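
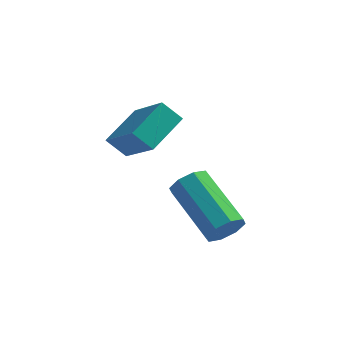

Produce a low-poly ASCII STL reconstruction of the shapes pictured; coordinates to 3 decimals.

solid 
facet normal 0.626 -0.649 -0.433
outer loop
vertex 3.68 1.71 1.251
vertex 3.236 1.563 0.83
vertex 3.698 1.99 0.858
endloop
endfacet
facet normal 0.779 0.494 0.387
outer loop
vertex 3.68 1.71 1.251
vertex 3.698 1.99 0.858
vertex 2.409 3.025 2.131
endloop
endfacet
facet normal 0.779 0.494 0.387
outer loop
vertex 2.409 3.025 2.131
vertex 3.698 1.99 0.858
vertex 2.426 3.305 1.739
endloop
endfacet
facet normal -0.627 0.647 0.435
outer loop
vertex 2.409 3.025 2.131
vertex 2.426 3.305 1.739
vertex 1.964 2.877 1.71
endloop
endfacet
facet normal 0.625 -0.648 -0.434
outer loop
vertex 3.698 1.99 0.858
vertex 3.236 1.563 0.83
vertex 3.444 2.019 0.449
endloop
endfacet
facet normal 0.575 0.760 -0.303
outer loop
vertex 3.698 1.99 0.858
vertex 3.444 2.019 0.449
vertex 2.426 3.305 1.739
endloop
endfacet
facet normal 0.576 0.759 -0.302
outer loop
vertex 2.426 3.305 1.739
vertex 3.444 2.019 0.449
vertex 2.173 3.334 1.33
endloop
endfacet
facet normal -0.627 0.647 0.434
outer loop
vertex 2.426 3.305 1.739
vertex 2.173 3.334 1.33
vertex 1.964 2.877 1.71
endloop
endfacet
facet normal 0.626 -0.648 -0.434
outer loop
vertex 3.444 2.019 0.449
vertex 3.236 1.563 0.83
vertex 3.069 1.781 0.263
endloop
endfacet
facet normal 0.036 0.580 -0.814
outer loop
vertex 3.444 2.019 0.449
vertex 3.069 1.781 0.263
vertex 2.173 3.334 1.33
endloop
endfacet
facet normal 0.036 0.580 -0.814
outer loop
vertex 2.173 3.334 1.33
vertex 3.069 1.781 0.263
vertex 1.797 3.096 1.144
endloop
endfacet
facet normal -0.625 0.648 0.435
outer loop
vertex 2.173 3.334 1.33
vertex 1.797 3.096 1.144
vertex 1.964 2.877 1.71
endloop
endfacet
facet normal 0.626 -0.648 -0.434
outer loop
vertex 3.069 1.781 0.263
vertex 3.236 1.563 0.83
vertex 2.791 1.415 0.409
endloop
endfacet
facet normal -0.525 0.060 -0.849
outer loop
vertex 3.069 1.781 0.263
vertex 2.791 1.415 0.409
vertex 1.797 3.096 1.144
endloop
endfacet
facet normal -0.525 0.061 -0.849
outer loop
vertex 1.797 3.096 1.144
vertex 2.791 1.415 0.409
vertex 1.52 2.73 1.289
endloop
endfacet
facet normal -0.627 0.647 0.435
outer loop
vertex 1.797 3.096 1.144
vertex 1.52 2.73 1.289
vertex 1.964 2.877 1.71
endloop
endfacet
facet normal 0.627 -0.647 -0.435
outer loop
vertex 2.791 1.415 0.409
vertex 3.236 1.563 0.83
vertex 2.774 1.135 0.801
endloop
endfacet
facet normal -0.779 -0.494 -0.387
outer loop
vertex 2.791 1.415 0.409
vertex 2.774 1.135 0.801
vertex 1.52 2.73 1.289
endloop
endfacet
facet normal -0.779 -0.494 -0.387
outer loop
vertex 1.52 2.73 1.289
vertex 2.774 1.135 0.801
vertex 1.502 2.45 1.682
endloop
endfacet
facet normal -0.626 0.649 0.433
outer loop
vertex 1.52 2.73 1.289
vertex 1.502 2.45 1.682
vertex 1.964 2.877 1.71
endloop
endfacet
facet normal 0.627 -0.647 -0.434
outer loop
vertex 2.774 1.135 0.801
vertex 3.236 1.563 0.83
vertex 3.027 1.106 1.21
endloop
endfacet
facet normal -0.576 -0.760 0.302
outer loop
vertex 2.774 1.135 0.801
vertex 3.027 1.106 1.21
vertex 1.502 2.45 1.682
endloop
endfacet
facet normal -0.575 -0.759 0.303
outer loop
vertex 1.502 2.45 1.682
vertex 3.027 1.106 1.21
vertex 1.756 2.421 2.091
endloop
endfacet
facet normal -0.625 0.648 0.434
outer loop
vertex 1.502 2.45 1.682
vertex 1.756 2.421 2.091
vertex 1.964 2.877 1.71
endloop
endfacet
facet normal 0.625 -0.648 -0.435
outer loop
vertex 3.027 1.106 1.21
vertex 3.236 1.563 0.83
vertex 3.403 1.344 1.396
endloop
endfacet
facet normal -0.036 -0.580 0.814
outer loop
vertex 3.027 1.106 1.21
vertex 3.403 1.344 1.396
vertex 1.756 2.421 2.091
endloop
endfacet
facet normal -0.036 -0.580 0.814
outer loop
vertex 1.756 2.421 2.091
vertex 3.403 1.344 1.396
vertex 2.131 2.659 2.277
endloop
endfacet
facet normal -0.626 0.648 0.434
outer loop
vertex 1.756 2.421 2.091
vertex 2.131 2.659 2.277
vertex 1.964 2.877 1.71
endloop
endfacet
facet normal 0.627 -0.647 -0.435
outer loop
vertex 3.403 1.344 1.396
vertex 3.236 1.563 0.83
vertex 3.68 1.71 1.251
endloop
endfacet
facet normal 0.525 -0.061 0.849
outer loop
vertex 3.403 1.344 1.396
vertex 3.68 1.71 1.251
vertex 2.131 2.659 2.277
endloop
endfacet
facet normal 0.525 -0.060 0.849
outer loop
vertex 2.131 2.659 2.277
vertex 3.68 1.71 1.251
vertex 2.409 3.025 2.131
endloop
endfacet
facet normal -0.626 0.648 0.434
outer loop
vertex 2.131 2.659 2.277
vertex 2.409 3.025 2.131
vertex 1.964 2.877 1.71
endloop
endfacet
facet normal -0.726 0.040 0.687
outer loop
vertex 1.216 2.91 4.831
vertex 0.243 3.914 3.744
vertex 0.636 1.758 4.285
endloop
endfacet
facet normal 0.549 -0.567 0.614
outer loop
vertex 1.217 1.726 3.736
vertex 1.216 2.91 4.831
vertex 0.636 1.758 4.285
endloop
endfacet
facet normal -0.726 0.040 0.687
outer loop
vertex 0.636 1.758 4.285
vertex 0.243 3.914 3.744
vertex -0.336 2.762 3.199
endloop
endfacet
facet normal -0.414 -0.823 -0.390
outer loop
vertex -0.336 2.762 3.199
vertex 1.217 1.726 3.736
vertex 0.636 1.758 4.285
endloop
endfacet
facet normal 0.414 0.823 0.390
outer loop
vertex 1.216 2.91 4.831
vertex 0.824 3.882 3.195
vertex 0.243 3.914 3.744
endloop
endfacet
facet normal 0.550 -0.567 0.613
outer loop
vertex 1.796 2.878 4.281
vertex 1.216 2.91 4.831
vertex 1.217 1.726 3.736
endloop
endfacet
facet normal 0.415 0.823 0.389
outer loop
vertex 1.796 2.878 4.281
vertex 0.824 3.882 3.195
vertex 1.216 2.91 4.831
endloop
endfacet
facet normal -0.549 0.567 -0.614
outer loop
vertex 0.243 3.914 3.744
vertex 0.824 3.882 3.195
vertex -0.336 2.762 3.199
endloop
endfacet
facet normal -0.414 -0.823 -0.389
outer loop
vertex 0.244 2.73 2.649
vertex 1.217 1.726 3.736
vertex -0.336 2.762 3.199
endloop
endfacet
facet normal -0.550 0.567 -0.613
outer loop
vertex -0.336 2.762 3.199
vertex 0.824 3.882 3.195
vertex 0.244 2.73 2.649
endloop
endfacet
facet normal 0.726 -0.040 -0.687
outer loop
vertex 0.244 2.73 2.649
vertex 1.796 2.878 4.281
vertex 1.217 1.726 3.736
endloop
endfacet
facet normal 0.726 -0.040 -0.687
outer loop
vertex 0.824 3.882 3.195
vertex 1.796 2.878 4.281
vertex 0.244 2.73 2.649
endloop
endfacet

endsolid


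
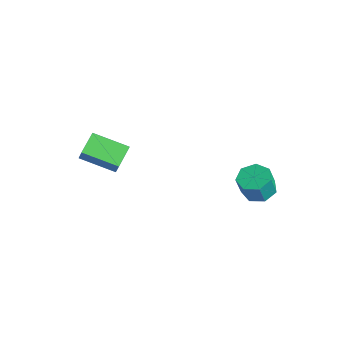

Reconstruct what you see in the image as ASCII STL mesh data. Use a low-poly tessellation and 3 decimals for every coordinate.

solid 
facet normal -0.111 0.321 -0.941
outer loop
vertex 3.123 3.926 -2.433
vertex 2.441 3.411 -2.528
vertex 2.463 4.225 -2.253
endloop
endfacet
facet normal 0.454 0.858 0.239
outer loop
vertex 3.123 3.926 -2.433
vertex 2.463 4.225 -2.253
vertex 3.261 3.525 -1.257
endloop
endfacet
facet normal 0.455 0.858 0.239
outer loop
vertex 3.261 3.525 -1.257
vertex 2.463 4.225 -2.253
vertex 2.602 3.824 -1.077
endloop
endfacet
facet normal 0.111 -0.321 0.941
outer loop
vertex 3.261 3.525 -1.257
vertex 2.602 3.824 -1.077
vertex 2.579 3.009 -1.352
endloop
endfacet
facet normal -0.111 0.321 -0.941
outer loop
vertex 2.463 4.225 -2.253
vertex 2.441 3.411 -2.528
vertex 1.787 3.911 -2.28
endloop
endfacet
facet normal -0.408 0.848 0.338
outer loop
vertex 2.463 4.225 -2.253
vertex 1.787 3.911 -2.28
vertex 2.602 3.824 -1.077
endloop
endfacet
facet normal -0.407 0.849 0.337
outer loop
vertex 2.602 3.824 -1.077
vertex 1.787 3.911 -2.28
vertex 1.925 3.51 -1.104
endloop
endfacet
facet normal 0.111 -0.321 0.941
outer loop
vertex 2.602 3.824 -1.077
vertex 1.925 3.51 -1.104
vertex 2.579 3.009 -1.352
endloop
endfacet
facet normal -0.111 0.321 -0.941
outer loop
vertex 1.787 3.911 -2.28
vertex 2.441 3.411 -2.528
vertex 1.603 3.22 -2.494
endloop
endfacet
facet normal -0.963 0.200 0.181
outer loop
vertex 1.787 3.911 -2.28
vertex 1.603 3.22 -2.494
vertex 1.925 3.51 -1.104
endloop
endfacet
facet normal -0.963 0.200 0.181
outer loop
vertex 1.925 3.51 -1.104
vertex 1.603 3.22 -2.494
vertex 1.741 2.819 -1.318
endloop
endfacet
facet normal 0.111 -0.321 0.941
outer loop
vertex 1.925 3.51 -1.104
vertex 1.741 2.819 -1.318
vertex 2.579 3.009 -1.352
endloop
endfacet
facet normal -0.111 0.320 -0.941
outer loop
vertex 1.603 3.22 -2.494
vertex 2.441 3.411 -2.528
vertex 2.05 2.673 -2.733
endloop
endfacet
facet normal -0.793 -0.599 -0.111
outer loop
vertex 1.603 3.22 -2.494
vertex 2.05 2.673 -2.733
vertex 1.741 2.819 -1.318
endloop
endfacet
facet normal -0.793 -0.599 -0.111
outer loop
vertex 1.741 2.819 -1.318
vertex 2.05 2.673 -2.733
vertex 2.189 2.271 -1.558
endloop
endfacet
facet normal 0.111 -0.321 0.940
outer loop
vertex 1.741 2.819 -1.318
vertex 2.189 2.271 -1.558
vertex 2.579 3.009 -1.352
endloop
endfacet
facet normal -0.111 0.320 -0.941
outer loop
vertex 2.05 2.673 -2.733
vertex 2.441 3.411 -2.528
vertex 2.791 2.681 -2.818
endloop
endfacet
facet normal -0.027 -0.947 -0.321
outer loop
vertex 2.05 2.673 -2.733
vertex 2.791 2.681 -2.818
vertex 2.189 2.271 -1.558
endloop
endfacet
facet normal -0.025 -0.947 -0.320
outer loop
vertex 2.189 2.271 -1.558
vertex 2.791 2.681 -2.818
vertex 2.93 2.28 -1.643
endloop
endfacet
facet normal 0.112 -0.322 0.940
outer loop
vertex 2.189 2.271 -1.558
vertex 2.93 2.28 -1.643
vertex 2.579 3.009 -1.352
endloop
endfacet
facet normal -0.111 0.321 -0.941
outer loop
vertex 2.791 2.681 -2.818
vertex 2.441 3.411 -2.528
vertex 3.269 3.239 -2.684
endloop
endfacet
facet normal 0.760 -0.582 -0.289
outer loop
vertex 2.791 2.681 -2.818
vertex 3.269 3.239 -2.684
vertex 2.93 2.28 -1.643
endloop
endfacet
facet normal 0.760 -0.582 -0.288
outer loop
vertex 2.93 2.28 -1.643
vertex 3.269 3.239 -2.684
vertex 3.407 2.837 -1.509
endloop
endfacet
facet normal 0.111 -0.322 0.940
outer loop
vertex 2.93 2.28 -1.643
vertex 3.407 2.837 -1.509
vertex 2.579 3.009 -1.352
endloop
endfacet
facet normal -0.111 0.320 -0.941
outer loop
vertex 3.269 3.239 -2.684
vertex 2.441 3.411 -2.528
vertex 3.123 3.926 -2.433
endloop
endfacet
facet normal 0.974 0.221 -0.039
outer loop
vertex 3.269 3.239 -2.684
vertex 3.123 3.926 -2.433
vertex 3.407 2.837 -1.509
endloop
endfacet
facet normal 0.974 0.221 -0.039
outer loop
vertex 3.407 2.837 -1.509
vertex 3.123 3.926 -2.433
vertex 3.261 3.525 -1.257
endloop
endfacet
facet normal 0.112 -0.321 0.941
outer loop
vertex 3.407 2.837 -1.509
vertex 3.261 3.525 -1.257
vertex 2.579 3.009 -1.352
endloop
endfacet
facet normal -0.573 0.724 0.383
outer loop
vertex -3.974 -2.014 -1.091
vertex -2.719 -0.688 -1.719
vertex -4.438 -1.956 -1.895
endloop
endfacet
facet normal -0.650 -0.687 0.325
outer loop
vertex -3.681 -2.912 -2.401
vertex -3.974 -2.014 -1.091
vertex -4.438 -1.956 -1.895
endloop
endfacet
facet normal -0.573 0.724 0.383
outer loop
vertex -4.438 -1.956 -1.895
vertex -2.719 -0.688 -1.719
vertex -3.183 -0.63 -2.523
endloop
endfacet
facet normal -0.499 0.063 -0.864
outer loop
vertex -3.183 -0.63 -2.523
vertex -3.681 -2.912 -2.401
vertex -4.438 -1.956 -1.895
endloop
endfacet
facet normal 0.499 -0.063 0.864
outer loop
vertex -3.974 -2.014 -1.091
vertex -1.962 -1.644 -2.225
vertex -2.719 -0.688 -1.719
endloop
endfacet
facet normal -0.650 -0.687 0.325
outer loop
vertex -3.217 -2.97 -1.597
vertex -3.974 -2.014 -1.091
vertex -3.681 -2.912 -2.401
endloop
endfacet
facet normal 0.499 -0.063 0.864
outer loop
vertex -3.217 -2.97 -1.597
vertex -1.962 -1.644 -2.225
vertex -3.974 -2.014 -1.091
endloop
endfacet
facet normal 0.650 0.687 -0.325
outer loop
vertex -2.719 -0.688 -1.719
vertex -1.962 -1.644 -2.225
vertex -3.183 -0.63 -2.523
endloop
endfacet
facet normal -0.499 0.063 -0.864
outer loop
vertex -2.426 -1.586 -3.029
vertex -3.681 -2.912 -2.401
vertex -3.183 -0.63 -2.523
endloop
endfacet
facet normal 0.650 0.687 -0.325
outer loop
vertex -3.183 -0.63 -2.523
vertex -1.962 -1.644 -2.225
vertex -2.426 -1.586 -3.029
endloop
endfacet
facet normal 0.573 -0.724 -0.383
outer loop
vertex -2.426 -1.586 -3.029
vertex -3.217 -2.97 -1.597
vertex -3.681 -2.912 -2.401
endloop
endfacet
facet normal 0.573 -0.724 -0.383
outer loop
vertex -1.962 -1.644 -2.225
vertex -3.217 -2.97 -1.597
vertex -2.426 -1.586 -3.029
endloop
endfacet

endsolid


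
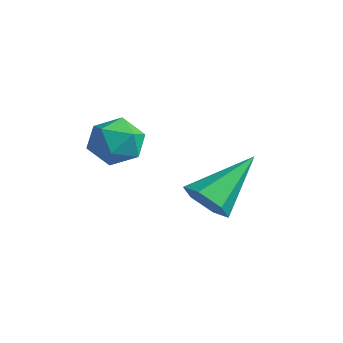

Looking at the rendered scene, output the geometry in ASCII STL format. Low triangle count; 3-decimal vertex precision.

solid 
facet normal -0.988 0.153 -0.032
outer loop
vertex -3.087 -0.568 -0.404
vertex -3.131 -0.682 0.396
vertex -3.006 0.061 0.099
endloop
endfacet
facet normal -0.656 0.521 -0.546
outer loop
vertex -3.087 -0.568 -0.404
vertex -3.006 0.061 0.099
vertex -2.522 -0.005 -0.546
endloop
endfacet
facet normal -0.298 0.059 -0.953
outer loop
vertex -3.087 -0.568 -0.404
vertex -2.522 -0.005 -0.546
vertex -2.347 -0.789 -0.649
endloop
endfacet
facet normal -0.407 -0.596 -0.692
outer loop
vertex -3.087 -0.568 -0.404
vertex -2.347 -0.789 -0.649
vertex -2.724 -1.208 -0.067
endloop
endfacet
facet normal -0.834 -0.538 -0.122
outer loop
vertex -3.087 -0.568 -0.404
vertex -2.724 -1.208 -0.067
vertex -3.131 -0.682 0.396
endloop
endfacet
facet normal -0.182 0.955 -0.234
outer loop
vertex -2.522 -0.005 -0.546
vertex -3.006 0.061 0.099
vertex -2.216 0.228 0.167
endloop
endfacet
facet normal -0.719 0.359 0.596
outer loop
vertex -3.006 0.061 0.099
vertex -3.131 -0.682 0.396
vertex -2.593 -0.191 0.749
endloop
endfacet
facet normal -0.470 -0.760 0.450
outer loop
vertex -3.131 -0.682 0.396
vertex -2.724 -1.208 -0.067
vertex -2.418 -0.975 0.646
endloop
endfacet
facet normal 0.221 -0.854 -0.471
outer loop
vertex -2.724 -1.208 -0.067
vertex -2.347 -0.789 -0.649
vertex -1.934 -1.041 0.001
endloop
endfacet
facet normal 0.398 0.206 -0.894
outer loop
vertex -2.347 -0.789 -0.649
vertex -2.522 -0.005 -0.546
vertex -1.809 -0.298 -0.296
endloop
endfacet
facet normal 0.407 0.596 0.692
outer loop
vertex -1.853 -0.412 0.504
vertex -2.216 0.228 0.167
vertex -2.593 -0.191 0.749
endloop
endfacet
facet normal 0.298 -0.059 0.953
outer loop
vertex -1.853 -0.412 0.504
vertex -2.593 -0.191 0.749
vertex -2.418 -0.975 0.646
endloop
endfacet
facet normal 0.656 -0.521 0.546
outer loop
vertex -1.853 -0.412 0.504
vertex -2.418 -0.975 0.646
vertex -1.934 -1.041 0.001
endloop
endfacet
facet normal 0.988 -0.153 0.032
outer loop
vertex -1.853 -0.412 0.504
vertex -1.934 -1.041 0.001
vertex -1.809 -0.298 -0.296
endloop
endfacet
facet normal 0.834 0.538 0.122
outer loop
vertex -1.853 -0.412 0.504
vertex -1.809 -0.298 -0.296
vertex -2.216 0.228 0.167
endloop
endfacet
facet normal -0.221 0.854 0.471
outer loop
vertex -2.593 -0.191 0.749
vertex -2.216 0.228 0.167
vertex -3.006 0.061 0.099
endloop
endfacet
facet normal -0.398 -0.206 0.894
outer loop
vertex -2.418 -0.975 0.646
vertex -2.593 -0.191 0.749
vertex -3.131 -0.682 0.396
endloop
endfacet
facet normal 0.182 -0.955 0.234
outer loop
vertex -1.934 -1.041 0.001
vertex -2.418 -0.975 0.646
vertex -2.724 -1.208 -0.067
endloop
endfacet
facet normal 0.719 -0.359 -0.596
outer loop
vertex -1.809 -0.298 -0.296
vertex -1.934 -1.041 0.001
vertex -2.347 -0.789 -0.649
endloop
endfacet
facet normal 0.470 0.760 -0.450
outer loop
vertex -2.216 0.228 0.167
vertex -1.809 -0.298 -0.296
vertex -2.522 -0.005 -0.546
endloop
endfacet
facet normal 0.002 -0.818 -0.575
outer loop
vertex -0.716 1.695 -2.677
vertex -1.238 1.384 -2.236
vertex -1.444 1.799 -2.827
endloop
endfacet
facet normal 0.230 0.786 -0.573
outer loop
vertex -0.716 1.695 -2.677
vertex -1.444 1.799 -2.827
vertex -1.242 2.996 -1.104
endloop
endfacet
facet normal 0.002 -0.818 -0.575
outer loop
vertex -1.444 1.799 -2.827
vertex -1.238 1.384 -2.236
vertex -1.965 1.488 -2.387
endloop
endfacet
facet normal -0.683 0.635 -0.361
outer loop
vertex -1.444 1.799 -2.827
vertex -1.965 1.488 -2.387
vertex -1.242 2.996 -1.104
endloop
endfacet
facet normal 0.002 -0.819 -0.574
outer loop
vertex -1.965 1.488 -2.387
vertex -1.238 1.384 -2.236
vertex -1.76 1.074 -1.796
endloop
endfacet
facet normal -0.914 0.106 0.391
outer loop
vertex -1.965 1.488 -2.387
vertex -1.76 1.074 -1.796
vertex -1.242 2.996 -1.104
endloop
endfacet
facet normal 0.002 -0.818 -0.575
outer loop
vertex -1.76 1.074 -1.796
vertex -1.238 1.384 -2.236
vertex -1.032 0.97 -1.646
endloop
endfacet
facet normal -0.231 -0.274 0.934
outer loop
vertex -1.76 1.074 -1.796
vertex -1.032 0.97 -1.646
vertex -1.242 2.996 -1.104
endloop
endfacet
facet normal 0.002 -0.818 -0.575
outer loop
vertex -1.032 0.97 -1.646
vertex -1.238 1.384 -2.236
vertex -0.511 1.28 -2.086
endloop
endfacet
facet normal 0.682 -0.122 0.721
outer loop
vertex -1.032 0.97 -1.646
vertex -0.511 1.28 -2.086
vertex -1.242 2.996 -1.104
endloop
endfacet
facet normal 0.002 -0.818 -0.575
outer loop
vertex -0.511 1.28 -2.086
vertex -1.238 1.384 -2.236
vertex -0.716 1.695 -2.677
endloop
endfacet
facet normal 0.913 0.407 -0.031
outer loop
vertex -0.511 1.28 -2.086
vertex -0.716 1.695 -2.677
vertex -1.242 2.996 -1.104
endloop
endfacet

endsolid


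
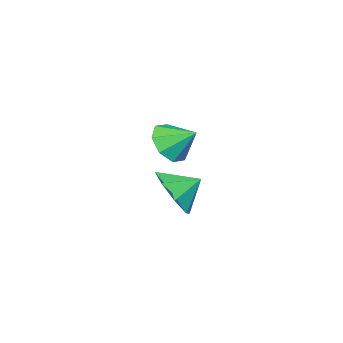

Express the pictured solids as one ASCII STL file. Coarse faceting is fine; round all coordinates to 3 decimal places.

solid 
facet normal 0.151 -0.806 -0.572
outer loop
vertex -0.176 0.023 1.189
vertex -0.686 -0.489 1.775
vertex -0.867 0.016 1.016
endloop
endfacet
facet normal 0.070 0.946 -0.317
outer loop
vertex -0.176 0.023 1.189
vertex -0.867 0.016 1.016
vertex -0.874 0.509 2.485
endloop
endfacet
facet normal 0.151 -0.806 -0.572
outer loop
vertex -0.867 0.016 1.016
vertex -0.686 -0.489 1.775
vertex -1.451 -0.286 1.287
endloop
endfacet
facet normal -0.538 0.798 -0.270
outer loop
vertex -0.867 0.016 1.016
vertex -1.451 -0.286 1.287
vertex -0.874 0.509 2.485
endloop
endfacet
facet normal 0.152 -0.805 -0.573
outer loop
vertex -1.451 -0.286 1.287
vertex -0.686 -0.489 1.775
vertex -1.587 -0.708 1.844
endloop
endfacet
facet normal -0.883 0.451 0.126
outer loop
vertex -1.451 -0.286 1.287
vertex -1.587 -0.708 1.844
vertex -0.874 0.509 2.485
endloop
endfacet
facet normal 0.152 -0.805 -0.574
outer loop
vertex -1.587 -0.708 1.844
vertex -0.686 -0.489 1.775
vertex -1.195 -1.002 2.36
endloop
endfacet
facet normal -0.761 0.109 0.640
outer loop
vertex -1.587 -0.708 1.844
vertex -1.195 -1.002 2.36
vertex -0.874 0.509 2.485
endloop
endfacet
facet normal 0.153 -0.805 -0.573
outer loop
vertex -1.195 -1.002 2.36
vertex -0.686 -0.489 1.775
vertex -0.505 -0.995 2.534
endloop
endfacet
facet normal -0.244 -0.028 0.969
outer loop
vertex -1.195 -1.002 2.36
vertex -0.505 -0.995 2.534
vertex -0.874 0.509 2.485
endloop
endfacet
facet normal 0.152 -0.805 -0.573
outer loop
vertex -0.505 -0.995 2.534
vertex -0.686 -0.489 1.775
vertex 0.079 -0.692 2.263
endloop
endfacet
facet normal 0.366 0.120 0.923
outer loop
vertex -0.505 -0.995 2.534
vertex 0.079 -0.692 2.263
vertex -0.874 0.509 2.485
endloop
endfacet
facet normal 0.151 -0.806 -0.572
outer loop
vertex 0.079 -0.692 2.263
vertex -0.686 -0.489 1.775
vertex 0.215 -0.271 1.706
endloop
endfacet
facet normal 0.711 0.467 0.526
outer loop
vertex 0.079 -0.692 2.263
vertex 0.215 -0.271 1.706
vertex -0.874 0.509 2.485
endloop
endfacet
facet normal 0.151 -0.806 -0.573
outer loop
vertex 0.215 -0.271 1.706
vertex -0.686 -0.489 1.775
vertex -0.176 0.023 1.189
endloop
endfacet
facet normal 0.589 0.808 0.014
outer loop
vertex 0.215 -0.271 1.706
vertex -0.176 0.023 1.189
vertex -0.874 0.509 2.485
endloop
endfacet
facet normal 0.627 -0.592 -0.507
outer loop
vertex 3.98 3.23 2.0
vertex 3.198 2.551 1.826
vertex 3.581 3.389 1.322
endloop
endfacet
facet normal 0.027 0.977 0.213
outer loop
vertex 3.98 3.23 2.0
vertex 3.581 3.389 1.322
vertex 2.522 3.189 2.374
endloop
endfacet
facet normal 0.627 -0.592 -0.507
outer loop
vertex 3.581 3.389 1.322
vertex 3.198 2.551 1.826
vertex 2.957 3.057 0.938
endloop
endfacet
facet normal -0.365 0.911 -0.194
outer loop
vertex 3.581 3.389 1.322
vertex 2.957 3.057 0.938
vertex 2.522 3.189 2.374
endloop
endfacet
facet normal 0.627 -0.592 -0.507
outer loop
vertex 2.957 3.057 0.938
vertex 3.198 2.551 1.826
vertex 2.475 2.429 1.075
endloop
endfacet
facet normal -0.789 0.542 -0.289
outer loop
vertex 2.957 3.057 0.938
vertex 2.475 2.429 1.075
vertex 2.522 3.189 2.374
endloop
endfacet
facet normal 0.627 -0.591 -0.508
outer loop
vertex 2.475 2.429 1.075
vertex 3.198 2.551 1.826
vertex 2.417 1.872 1.651
endloop
endfacet
facet normal -0.996 0.088 -0.015
outer loop
vertex 2.475 2.429 1.075
vertex 2.417 1.872 1.651
vertex 2.522 3.189 2.374
endloop
endfacet
facet normal 0.627 -0.591 -0.507
outer loop
vertex 2.417 1.872 1.651
vertex 3.198 2.551 1.826
vertex 2.816 1.713 2.33
endloop
endfacet
facet normal -0.866 -0.186 0.465
outer loop
vertex 2.417 1.872 1.651
vertex 2.816 1.713 2.33
vertex 2.522 3.189 2.374
endloop
endfacet
facet normal 0.626 -0.591 -0.508
outer loop
vertex 2.816 1.713 2.33
vertex 3.198 2.551 1.826
vertex 3.44 2.044 2.714
endloop
endfacet
facet normal -0.473 -0.120 0.873
outer loop
vertex 2.816 1.713 2.33
vertex 3.44 2.044 2.714
vertex 2.522 3.189 2.374
endloop
endfacet
facet normal 0.627 -0.591 -0.508
outer loop
vertex 3.44 2.044 2.714
vertex 3.198 2.551 1.826
vertex 3.922 2.673 2.577
endloop
endfacet
facet normal -0.049 0.248 0.967
outer loop
vertex 3.44 2.044 2.714
vertex 3.922 2.673 2.577
vertex 2.522 3.189 2.374
endloop
endfacet
facet normal 0.626 -0.591 -0.508
outer loop
vertex 3.922 2.673 2.577
vertex 3.198 2.551 1.826
vertex 3.98 3.23 2.0
endloop
endfacet
facet normal 0.158 0.702 0.694
outer loop
vertex 3.922 2.673 2.577
vertex 3.98 3.23 2.0
vertex 2.522 3.189 2.374
endloop
endfacet

endsolid


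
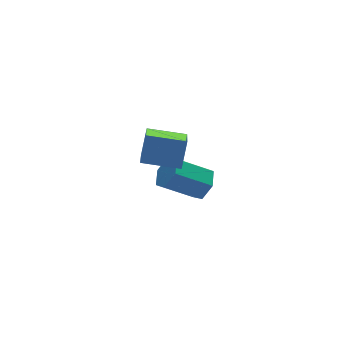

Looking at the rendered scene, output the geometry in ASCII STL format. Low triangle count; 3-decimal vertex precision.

solid 
facet normal 0.785 -0.290 -0.547
outer loop
vertex 2.867 0.487 -0.882
vertex 2.466 -0.181 -1.103
vertex 2.405 0.493 -1.548
endloop
endfacet
facet normal 0.242 0.957 -0.160
outer loop
vertex 2.867 0.487 -0.882
vertex 2.405 0.493 -1.548
vertex 1.455 1.009 0.104
endloop
endfacet
facet normal 0.243 0.957 -0.159
outer loop
vertex 1.455 1.009 0.104
vertex 2.405 0.493 -1.548
vertex 0.993 1.016 -0.561
endloop
endfacet
facet normal -0.785 0.290 0.548
outer loop
vertex 1.455 1.009 0.104
vertex 0.993 1.016 -0.561
vertex 1.054 0.341 -0.117
endloop
endfacet
facet normal 0.785 -0.291 -0.548
outer loop
vertex 2.405 0.493 -1.548
vertex 2.466 -0.181 -1.103
vertex 2.004 -0.175 -1.768
endloop
endfacet
facet normal -0.373 0.485 -0.791
outer loop
vertex 2.405 0.493 -1.548
vertex 2.004 -0.175 -1.768
vertex 0.993 1.016 -0.561
endloop
endfacet
facet normal -0.373 0.485 -0.791
outer loop
vertex 0.993 1.016 -0.561
vertex 2.004 -0.175 -1.768
vertex 0.592 0.347 -0.782
endloop
endfacet
facet normal -0.785 0.289 0.548
outer loop
vertex 0.993 1.016 -0.561
vertex 0.592 0.347 -0.782
vertex 1.054 0.341 -0.117
endloop
endfacet
facet normal 0.785 -0.290 -0.548
outer loop
vertex 2.004 -0.175 -1.768
vertex 2.466 -0.181 -1.103
vertex 2.065 -0.849 -1.324
endloop
endfacet
facet normal -0.615 -0.472 -0.632
outer loop
vertex 2.004 -0.175 -1.768
vertex 2.065 -0.849 -1.324
vertex 0.592 0.347 -0.782
endloop
endfacet
facet normal -0.615 -0.472 -0.632
outer loop
vertex 0.592 0.347 -0.782
vertex 2.065 -0.849 -1.324
vertex 0.653 -0.327 -0.338
endloop
endfacet
facet normal -0.785 0.290 0.548
outer loop
vertex 0.592 0.347 -0.782
vertex 0.653 -0.327 -0.338
vertex 1.054 0.341 -0.117
endloop
endfacet
facet normal 0.785 -0.290 -0.548
outer loop
vertex 2.065 -0.849 -1.324
vertex 2.466 -0.181 -1.103
vertex 2.527 -0.856 -0.659
endloop
endfacet
facet normal -0.243 -0.957 0.159
outer loop
vertex 2.065 -0.849 -1.324
vertex 2.527 -0.856 -0.659
vertex 0.653 -0.327 -0.338
endloop
endfacet
facet normal -0.243 -0.957 0.160
outer loop
vertex 0.653 -0.327 -0.338
vertex 2.527 -0.856 -0.659
vertex 1.115 -0.333 0.328
endloop
endfacet
facet normal -0.785 0.290 0.547
outer loop
vertex 0.653 -0.327 -0.338
vertex 1.115 -0.333 0.328
vertex 1.054 0.341 -0.117
endloop
endfacet
facet normal 0.785 -0.289 -0.548
outer loop
vertex 2.527 -0.856 -0.659
vertex 2.466 -0.181 -1.103
vertex 2.928 -0.187 -0.438
endloop
endfacet
facet normal 0.373 -0.485 0.791
outer loop
vertex 2.527 -0.856 -0.659
vertex 2.928 -0.187 -0.438
vertex 1.115 -0.333 0.328
endloop
endfacet
facet normal 0.373 -0.485 0.791
outer loop
vertex 1.115 -0.333 0.328
vertex 2.928 -0.187 -0.438
vertex 1.516 0.335 0.548
endloop
endfacet
facet normal -0.785 0.291 0.548
outer loop
vertex 1.115 -0.333 0.328
vertex 1.516 0.335 0.548
vertex 1.054 0.341 -0.117
endloop
endfacet
facet normal 0.785 -0.290 -0.548
outer loop
vertex 2.928 -0.187 -0.438
vertex 2.466 -0.181 -1.103
vertex 2.867 0.487 -0.882
endloop
endfacet
facet normal 0.615 0.472 0.632
outer loop
vertex 2.928 -0.187 -0.438
vertex 2.867 0.487 -0.882
vertex 1.516 0.335 0.548
endloop
endfacet
facet normal 0.615 0.472 0.632
outer loop
vertex 1.516 0.335 0.548
vertex 2.867 0.487 -0.882
vertex 1.455 1.009 0.104
endloop
endfacet
facet normal -0.785 0.290 0.548
outer loop
vertex 1.516 0.335 0.548
vertex 1.455 1.009 0.104
vertex 1.054 0.341 -0.117
endloop
endfacet
facet normal -0.396 -0.395 -0.829
outer loop
vertex -0.017 -3.077 3.522
vertex -1.336 -2.237 3.752
vertex 0.676 -1.721 2.544
endloop
endfacet
facet normal 0.834 -0.532 -0.146
outer loop
vertex 1.176 -1.223 3.588
vertex -0.017 -3.077 3.522
vertex 0.676 -1.721 2.544
endloop
endfacet
facet normal -0.396 -0.395 -0.829
outer loop
vertex 0.676 -1.721 2.544
vertex -1.336 -2.237 3.752
vertex -0.642 -0.881 2.774
endloop
endfacet
facet normal 0.383 0.749 -0.541
outer loop
vertex -0.642 -0.881 2.774
vertex 1.176 -1.223 3.588
vertex 0.676 -1.721 2.544
endloop
endfacet
facet normal -0.383 -0.749 0.541
outer loop
vertex -0.017 -3.077 3.522
vertex -0.836 -1.739 4.796
vertex -1.336 -2.237 3.752
endloop
endfacet
facet normal 0.834 -0.532 -0.145
outer loop
vertex 0.482 -2.579 4.566
vertex -0.017 -3.077 3.522
vertex 1.176 -1.223 3.588
endloop
endfacet
facet normal -0.383 -0.749 0.540
outer loop
vertex 0.482 -2.579 4.566
vertex -0.836 -1.739 4.796
vertex -0.017 -3.077 3.522
endloop
endfacet
facet normal -0.834 0.532 0.146
outer loop
vertex -1.336 -2.237 3.752
vertex -0.836 -1.739 4.796
vertex -0.642 -0.881 2.774
endloop
endfacet
facet normal 0.383 0.749 -0.540
outer loop
vertex -0.143 -0.383 3.818
vertex 1.176 -1.223 3.588
vertex -0.642 -0.881 2.774
endloop
endfacet
facet normal -0.835 0.531 0.145
outer loop
vertex -0.642 -0.881 2.774
vertex -0.836 -1.739 4.796
vertex -0.143 -0.383 3.818
endloop
endfacet
facet normal 0.396 0.395 0.829
outer loop
vertex -0.143 -0.383 3.818
vertex 0.482 -2.579 4.566
vertex 1.176 -1.223 3.588
endloop
endfacet
facet normal 0.396 0.395 0.829
outer loop
vertex -0.836 -1.739 4.796
vertex 0.482 -2.579 4.566
vertex -0.143 -0.383 3.818
endloop
endfacet

endsolid


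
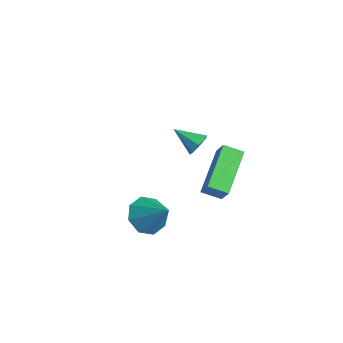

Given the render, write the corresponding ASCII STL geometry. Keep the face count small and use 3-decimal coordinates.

solid 
facet normal 0.691 0.504 -0.518
outer loop
vertex -0.259 3.017 0.27
vertex -0.665 3.218 -0.076
vertex -0.427 3.393 0.412
endloop
endfacet
facet normal 0.297 -0.218 0.930
outer loop
vertex -0.259 3.017 0.27
vertex -0.427 3.393 0.412
vertex -1.535 2.582 0.576
endloop
endfacet
facet normal 0.690 0.506 -0.518
outer loop
vertex -0.427 3.393 0.412
vertex -0.665 3.218 -0.076
vertex -0.735 3.667 0.269
endloop
endfacet
facet normal -0.119 0.351 0.929
outer loop
vertex -0.427 3.393 0.412
vertex -0.735 3.667 0.269
vertex -1.535 2.582 0.576
endloop
endfacet
facet normal 0.690 0.506 -0.518
outer loop
vertex -0.735 3.667 0.269
vertex -0.665 3.218 -0.076
vertex -1.002 3.678 -0.076
endloop
endfacet
facet normal -0.623 0.601 0.501
outer loop
vertex -0.735 3.667 0.269
vertex -1.002 3.678 -0.076
vertex -1.535 2.582 0.576
endloop
endfacet
facet normal 0.691 0.506 -0.517
outer loop
vertex -1.002 3.678 -0.076
vertex -0.665 3.218 -0.076
vertex -1.071 3.42 -0.421
endloop
endfacet
facet normal -0.917 0.384 -0.104
outer loop
vertex -1.002 3.678 -0.076
vertex -1.071 3.42 -0.421
vertex -1.535 2.582 0.576
endloop
endfacet
facet normal 0.691 0.507 -0.516
outer loop
vertex -1.071 3.42 -0.421
vertex -0.665 3.218 -0.076
vertex -0.902 3.044 -0.564
endloop
endfacet
facet normal -0.830 -0.171 -0.530
outer loop
vertex -1.071 3.42 -0.421
vertex -0.902 3.044 -0.564
vertex -1.535 2.582 0.576
endloop
endfacet
facet normal 0.692 0.504 -0.516
outer loop
vertex -0.902 3.044 -0.564
vertex -0.665 3.218 -0.076
vertex -0.595 2.77 -0.42
endloop
endfacet
facet normal -0.413 -0.741 -0.530
outer loop
vertex -0.902 3.044 -0.564
vertex -0.595 2.77 -0.42
vertex -1.535 2.582 0.576
endloop
endfacet
facet normal 0.691 0.505 -0.517
outer loop
vertex -0.595 2.77 -0.42
vertex -0.665 3.218 -0.076
vertex -0.328 2.758 -0.075
endloop
endfacet
facet normal 0.089 -0.991 -0.103
outer loop
vertex -0.595 2.77 -0.42
vertex -0.328 2.758 -0.075
vertex -1.535 2.582 0.576
endloop
endfacet
facet normal 0.691 0.505 -0.517
outer loop
vertex -0.328 2.758 -0.075
vertex -0.665 3.218 -0.076
vertex -0.259 3.017 0.27
endloop
endfacet
facet normal 0.385 -0.774 0.504
outer loop
vertex -0.328 2.758 -0.075
vertex -0.259 3.017 0.27
vertex -1.535 2.582 0.576
endloop
endfacet
facet normal -0.707 -0.209 -0.675
outer loop
vertex 3.379 -0.737 -0.177
vertex 2.997 -1.275 0.39
vertex 2.927 -0.428 0.201
endloop
endfacet
facet normal 0.509 0.856 -0.091
outer loop
vertex 3.379 -0.737 -0.177
vertex 2.927 -0.428 0.201
vertex 4.043 -0.965 1.39
endloop
endfacet
facet normal -0.707 -0.209 -0.676
outer loop
vertex 2.927 -0.428 0.201
vertex 2.997 -1.275 0.39
vertex 2.515 -0.615 0.69
endloop
endfacet
facet normal 0.036 0.923 0.383
outer loop
vertex 2.927 -0.428 0.201
vertex 2.515 -0.615 0.69
vertex 4.043 -0.965 1.39
endloop
endfacet
facet normal -0.707 -0.210 -0.675
outer loop
vertex 2.515 -0.615 0.69
vertex 2.997 -1.275 0.39
vertex 2.386 -1.188 1.003
endloop
endfacet
facet normal -0.260 0.507 0.822
outer loop
vertex 2.515 -0.615 0.69
vertex 2.386 -1.188 1.003
vertex 4.043 -0.965 1.39
endloop
endfacet
facet normal -0.707 -0.209 -0.675
outer loop
vertex 2.386 -1.188 1.003
vertex 2.997 -1.275 0.39
vertex 2.614 -1.812 0.957
endloop
endfacet
facet normal -0.206 -0.147 0.967
outer loop
vertex 2.386 -1.188 1.003
vertex 2.614 -1.812 0.957
vertex 4.043 -0.965 1.39
endloop
endfacet
facet normal -0.707 -0.209 -0.676
outer loop
vertex 2.614 -1.812 0.957
vertex 2.997 -1.275 0.39
vertex 3.067 -2.121 0.579
endloop
endfacet
facet normal 0.166 -0.656 0.736
outer loop
vertex 2.614 -1.812 0.957
vertex 3.067 -2.121 0.579
vertex 4.043 -0.965 1.39
endloop
endfacet
facet normal -0.708 -0.209 -0.675
outer loop
vertex 3.067 -2.121 0.579
vertex 2.997 -1.275 0.39
vertex 3.478 -1.934 0.09
endloop
endfacet
facet normal 0.640 -0.723 0.261
outer loop
vertex 3.067 -2.121 0.579
vertex 3.478 -1.934 0.09
vertex 4.043 -0.965 1.39
endloop
endfacet
facet normal -0.707 -0.209 -0.676
outer loop
vertex 3.478 -1.934 0.09
vertex 2.997 -1.275 0.39
vertex 3.608 -1.361 -0.223
endloop
endfacet
facet normal 0.935 -0.308 -0.176
outer loop
vertex 3.478 -1.934 0.09
vertex 3.608 -1.361 -0.223
vertex 4.043 -0.965 1.39
endloop
endfacet
facet normal -0.707 -0.210 -0.675
outer loop
vertex 3.608 -1.361 -0.223
vertex 2.997 -1.275 0.39
vertex 3.379 -0.737 -0.177
endloop
endfacet
facet normal 0.881 0.347 -0.323
outer loop
vertex 3.608 -1.361 -0.223
vertex 3.379 -0.737 -0.177
vertex 4.043 -0.965 1.39
endloop
endfacet
facet normal -0.579 -0.725 0.373
outer loop
vertex 4.348 0.498 2.335
vertex 3.166 1.921 3.265
vertex 3.801 0.543 1.572
endloop
endfacet
facet normal 0.570 -0.688 -0.449
outer loop
vertex 4.294 1.159 1.255
vertex 4.348 0.498 2.335
vertex 3.801 0.543 1.572
endloop
endfacet
facet normal -0.580 -0.724 0.372
outer loop
vertex 3.801 0.543 1.572
vertex 3.166 1.921 3.265
vertex 2.62 1.966 2.501
endloop
endfacet
facet normal -0.582 0.048 -0.812
outer loop
vertex 2.62 1.966 2.501
vertex 4.294 1.159 1.255
vertex 3.801 0.543 1.572
endloop
endfacet
facet normal 0.582 -0.048 0.812
outer loop
vertex 4.348 0.498 2.335
vertex 3.659 2.537 2.948
vertex 3.166 1.921 3.265
endloop
endfacet
facet normal 0.572 -0.687 -0.449
outer loop
vertex 4.84 1.114 2.019
vertex 4.348 0.498 2.335
vertex 4.294 1.159 1.255
endloop
endfacet
facet normal 0.581 -0.048 0.812
outer loop
vertex 4.84 1.114 2.019
vertex 3.659 2.537 2.948
vertex 4.348 0.498 2.335
endloop
endfacet
facet normal -0.571 0.688 0.448
outer loop
vertex 3.166 1.921 3.265
vertex 3.659 2.537 2.948
vertex 2.62 1.966 2.501
endloop
endfacet
facet normal -0.581 0.048 -0.812
outer loop
vertex 3.112 2.582 2.185
vertex 4.294 1.159 1.255
vertex 2.62 1.966 2.501
endloop
endfacet
facet normal -0.571 0.687 0.450
outer loop
vertex 2.62 1.966 2.501
vertex 3.659 2.537 2.948
vertex 3.112 2.582 2.185
endloop
endfacet
facet normal 0.580 0.725 -0.372
outer loop
vertex 3.112 2.582 2.185
vertex 4.84 1.114 2.019
vertex 4.294 1.159 1.255
endloop
endfacet
facet normal 0.580 0.725 -0.373
outer loop
vertex 3.659 2.537 2.948
vertex 4.84 1.114 2.019
vertex 3.112 2.582 2.185
endloop
endfacet

endsolid


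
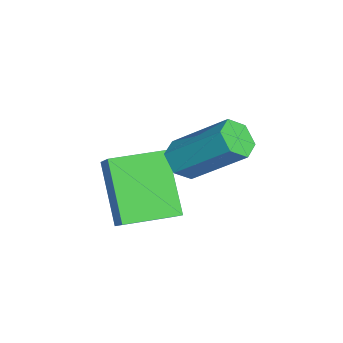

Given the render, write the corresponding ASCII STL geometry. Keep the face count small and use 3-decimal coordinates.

solid 
facet normal -0.279 -0.708 -0.649
outer loop
vertex -1.537 -2.561 -0.773
vertex -2.154 -2.359 -0.728
vertex -1.76 -2.103 -1.177
endloop
endfacet
facet normal 0.897 0.049 -0.440
outer loop
vertex -1.537 -2.561 -0.773
vertex -1.76 -2.103 -1.177
vertex -0.97 -1.122 0.542
endloop
endfacet
facet normal 0.897 0.049 -0.440
outer loop
vertex -0.97 -1.122 0.542
vertex -1.76 -2.103 -1.177
vertex -1.193 -0.665 0.138
endloop
endfacet
facet normal 0.280 0.709 0.648
outer loop
vertex -0.97 -1.122 0.542
vertex -1.193 -0.665 0.138
vertex -1.586 -0.921 0.588
endloop
endfacet
facet normal -0.278 -0.709 -0.648
outer loop
vertex -1.76 -2.103 -1.177
vertex -2.154 -2.359 -0.728
vertex -2.377 -1.902 -1.132
endloop
endfacet
facet normal 0.151 0.634 -0.758
outer loop
vertex -1.76 -2.103 -1.177
vertex -2.377 -1.902 -1.132
vertex -1.193 -0.665 0.138
endloop
endfacet
facet normal 0.152 0.633 -0.759
outer loop
vertex -1.193 -0.665 0.138
vertex -2.377 -1.902 -1.132
vertex -1.809 -0.463 0.183
endloop
endfacet
facet normal 0.280 0.709 0.648
outer loop
vertex -1.193 -0.665 0.138
vertex -1.809 -0.463 0.183
vertex -1.586 -0.921 0.588
endloop
endfacet
facet normal -0.280 -0.709 -0.648
outer loop
vertex -2.377 -1.902 -1.132
vertex -2.154 -2.359 -0.728
vertex -2.77 -2.158 -0.682
endloop
endfacet
facet normal -0.746 0.585 -0.318
outer loop
vertex -2.377 -1.902 -1.132
vertex -2.77 -2.158 -0.682
vertex -1.809 -0.463 0.183
endloop
endfacet
facet normal -0.745 0.585 -0.319
outer loop
vertex -1.809 -0.463 0.183
vertex -2.77 -2.158 -0.682
vertex -2.203 -0.719 0.633
endloop
endfacet
facet normal 0.279 0.709 0.648
outer loop
vertex -1.809 -0.463 0.183
vertex -2.203 -0.719 0.633
vertex -1.586 -0.921 0.588
endloop
endfacet
facet normal -0.280 -0.709 -0.648
outer loop
vertex -2.77 -2.158 -0.682
vertex -2.154 -2.359 -0.728
vertex -2.547 -2.615 -0.278
endloop
endfacet
facet normal -0.897 -0.049 0.440
outer loop
vertex -2.77 -2.158 -0.682
vertex -2.547 -2.615 -0.278
vertex -2.203 -0.719 0.633
endloop
endfacet
facet normal -0.897 -0.049 0.440
outer loop
vertex -2.203 -0.719 0.633
vertex -2.547 -2.615 -0.278
vertex -1.98 -1.177 1.037
endloop
endfacet
facet normal 0.279 0.708 0.649
outer loop
vertex -2.203 -0.719 0.633
vertex -1.98 -1.177 1.037
vertex -1.586 -0.921 0.588
endloop
endfacet
facet normal -0.280 -0.709 -0.648
outer loop
vertex -2.547 -2.615 -0.278
vertex -2.154 -2.359 -0.728
vertex -1.931 -2.817 -0.323
endloop
endfacet
facet normal -0.152 -0.634 0.759
outer loop
vertex -2.547 -2.615 -0.278
vertex -1.931 -2.817 -0.323
vertex -1.98 -1.177 1.037
endloop
endfacet
facet normal -0.151 -0.634 0.759
outer loop
vertex -1.98 -1.177 1.037
vertex -1.931 -2.817 -0.323
vertex -1.363 -1.378 0.992
endloop
endfacet
facet normal 0.278 0.709 0.648
outer loop
vertex -1.98 -1.177 1.037
vertex -1.363 -1.378 0.992
vertex -1.586 -0.921 0.588
endloop
endfacet
facet normal -0.279 -0.709 -0.648
outer loop
vertex -1.931 -2.817 -0.323
vertex -2.154 -2.359 -0.728
vertex -1.537 -2.561 -0.773
endloop
endfacet
facet normal 0.745 -0.586 0.319
outer loop
vertex -1.931 -2.817 -0.323
vertex -1.537 -2.561 -0.773
vertex -1.363 -1.378 0.992
endloop
endfacet
facet normal 0.746 -0.585 0.319
outer loop
vertex -1.363 -1.378 0.992
vertex -1.537 -2.561 -0.773
vertex -0.97 -1.122 0.542
endloop
endfacet
facet normal 0.280 0.709 0.648
outer loop
vertex -1.363 -1.378 0.992
vertex -0.97 -1.122 0.542
vertex -1.586 -0.921 0.588
endloop
endfacet
facet normal -0.738 -0.173 -0.652
outer loop
vertex -3.375 -4.564 -1.773
vertex -3.798 -3.001 -1.708
vertex -2.056 -4.139 -3.377
endloop
endfacet
facet normal 0.261 -0.964 -0.041
outer loop
vertex -0.942 -3.879 -2.392
vertex -3.375 -4.564 -1.773
vertex -2.056 -4.139 -3.377
endloop
endfacet
facet normal -0.738 -0.173 -0.652
outer loop
vertex -2.056 -4.139 -3.377
vertex -3.798 -3.001 -1.708
vertex -2.479 -2.577 -3.312
endloop
endfacet
facet normal 0.622 0.200 -0.757
outer loop
vertex -2.479 -2.577 -3.312
vertex -0.942 -3.879 -2.392
vertex -2.056 -4.139 -3.377
endloop
endfacet
facet normal -0.622 -0.200 0.757
outer loop
vertex -3.375 -4.564 -1.773
vertex -2.684 -2.741 -0.723
vertex -3.798 -3.001 -1.708
endloop
endfacet
facet normal 0.261 -0.964 -0.040
outer loop
vertex -2.261 -4.303 -0.788
vertex -3.375 -4.564 -1.773
vertex -0.942 -3.879 -2.392
endloop
endfacet
facet normal -0.622 -0.200 0.757
outer loop
vertex -2.261 -4.303 -0.788
vertex -2.684 -2.741 -0.723
vertex -3.375 -4.564 -1.773
endloop
endfacet
facet normal -0.261 0.965 0.040
outer loop
vertex -3.798 -3.001 -1.708
vertex -2.684 -2.741 -0.723
vertex -2.479 -2.577 -3.312
endloop
endfacet
facet normal 0.622 0.200 -0.757
outer loop
vertex -1.365 -2.316 -2.327
vertex -0.942 -3.879 -2.392
vertex -2.479 -2.577 -3.312
endloop
endfacet
facet normal -0.262 0.964 0.040
outer loop
vertex -2.479 -2.577 -3.312
vertex -2.684 -2.741 -0.723
vertex -1.365 -2.316 -2.327
endloop
endfacet
facet normal 0.738 0.173 0.652
outer loop
vertex -1.365 -2.316 -2.327
vertex -2.261 -4.303 -0.788
vertex -0.942 -3.879 -2.392
endloop
endfacet
facet normal 0.738 0.173 0.653
outer loop
vertex -2.684 -2.741 -0.723
vertex -2.261 -4.303 -0.788
vertex -1.365 -2.316 -2.327
endloop
endfacet

endsolid


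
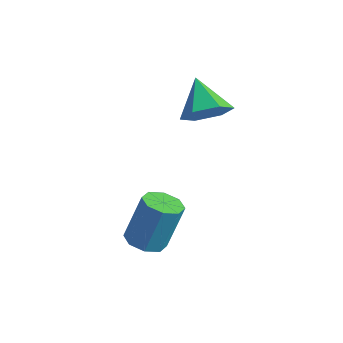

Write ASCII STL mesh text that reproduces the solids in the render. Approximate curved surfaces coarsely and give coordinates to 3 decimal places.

solid 
facet normal 0.714 -0.282 -0.640
outer loop
vertex -1.544 3.51 0.173
vertex -2.063 2.669 -0.035
vertex -2.219 3.506 -0.578
endloop
endfacet
facet normal -0.141 0.982 0.122
outer loop
vertex -1.544 3.51 0.173
vertex -2.219 3.506 -0.578
vertex -3.277 3.151 1.055
endloop
endfacet
facet normal 0.713 -0.283 -0.641
outer loop
vertex -2.219 3.506 -0.578
vertex -2.063 2.669 -0.035
vertex -2.739 2.666 -0.785
endloop
endfacet
facet normal -0.749 0.553 -0.365
outer loop
vertex -2.219 3.506 -0.578
vertex -2.739 2.666 -0.785
vertex -3.277 3.151 1.055
endloop
endfacet
facet normal 0.713 -0.283 -0.641
outer loop
vertex -2.739 2.666 -0.785
vertex -2.063 2.669 -0.035
vertex -2.583 1.829 -0.242
endloop
endfacet
facet normal -0.934 -0.300 -0.194
outer loop
vertex -2.739 2.666 -0.785
vertex -2.583 1.829 -0.242
vertex -3.277 3.151 1.055
endloop
endfacet
facet normal 0.714 -0.284 -0.640
outer loop
vertex -2.583 1.829 -0.242
vertex -2.063 2.669 -0.035
vertex -1.908 1.832 0.509
endloop
endfacet
facet normal -0.512 -0.723 0.463
outer loop
vertex -2.583 1.829 -0.242
vertex -1.908 1.832 0.509
vertex -3.277 3.151 1.055
endloop
endfacet
facet normal 0.714 -0.284 -0.640
outer loop
vertex -1.908 1.832 0.509
vertex -2.063 2.669 -0.035
vertex -1.388 2.673 0.716
endloop
endfacet
facet normal 0.096 -0.294 0.951
outer loop
vertex -1.908 1.832 0.509
vertex -1.388 2.673 0.716
vertex -3.277 3.151 1.055
endloop
endfacet
facet normal 0.714 -0.282 -0.640
outer loop
vertex -1.388 2.673 0.716
vertex -2.063 2.669 -0.035
vertex -1.544 3.51 0.173
endloop
endfacet
facet normal 0.281 0.559 0.780
outer loop
vertex -1.388 2.673 0.716
vertex -1.544 3.51 0.173
vertex -3.277 3.151 1.055
endloop
endfacet
facet normal -0.126 -0.311 -0.942
outer loop
vertex 0.265 -2.157 -3.645
vertex -0.325 -1.639 -3.737
vertex 0.457 -1.62 -3.848
endloop
endfacet
facet normal 0.940 -0.341 -0.013
outer loop
vertex 0.265 -2.157 -3.645
vertex 0.457 -1.62 -3.848
vertex 0.515 -1.538 -1.77
endloop
endfacet
facet normal 0.940 -0.341 -0.013
outer loop
vertex 0.515 -1.538 -1.77
vertex 0.457 -1.62 -3.848
vertex 0.707 -1.002 -1.973
endloop
endfacet
facet normal 0.125 0.312 0.942
outer loop
vertex 0.515 -1.538 -1.77
vertex 0.707 -1.002 -1.973
vertex -0.075 -1.021 -1.863
endloop
endfacet
facet normal -0.126 -0.311 -0.942
outer loop
vertex 0.457 -1.62 -3.848
vertex -0.325 -1.639 -3.737
vertex 0.191 -1.095 -3.986
endloop
endfacet
facet normal 0.889 0.386 -0.246
outer loop
vertex 0.457 -1.62 -3.848
vertex 0.191 -1.095 -3.986
vertex 0.707 -1.002 -1.973
endloop
endfacet
facet normal 0.889 0.385 -0.246
outer loop
vertex 0.707 -1.002 -1.973
vertex 0.191 -1.095 -3.986
vertex 0.441 -0.476 -2.111
endloop
endfacet
facet normal 0.125 0.310 0.942
outer loop
vertex 0.707 -1.002 -1.973
vertex 0.441 -0.476 -2.111
vertex -0.075 -1.021 -1.863
endloop
endfacet
facet normal -0.126 -0.311 -0.942
outer loop
vertex 0.191 -1.095 -3.986
vertex -0.325 -1.639 -3.737
vertex -0.377 -0.889 -3.978
endloop
endfacet
facet normal 0.317 0.887 -0.335
outer loop
vertex 0.191 -1.095 -3.986
vertex -0.377 -0.889 -3.978
vertex 0.441 -0.476 -2.111
endloop
endfacet
facet normal 0.317 0.887 -0.335
outer loop
vertex 0.441 -0.476 -2.111
vertex -0.377 -0.889 -3.978
vertex -0.127 -0.27 -2.103
endloop
endfacet
facet normal 0.126 0.310 0.942
outer loop
vertex 0.441 -0.476 -2.111
vertex -0.127 -0.27 -2.103
vertex -0.075 -1.021 -1.863
endloop
endfacet
facet normal -0.124 -0.311 -0.942
outer loop
vertex -0.377 -0.889 -3.978
vertex -0.325 -1.639 -3.737
vertex -0.915 -1.122 -3.83
endloop
endfacet
facet normal -0.439 0.869 -0.228
outer loop
vertex -0.377 -0.889 -3.978
vertex -0.915 -1.122 -3.83
vertex -0.127 -0.27 -2.103
endloop
endfacet
facet normal -0.439 0.869 -0.228
outer loop
vertex -0.127 -0.27 -2.103
vertex -0.915 -1.122 -3.83
vertex -0.665 -0.503 -1.955
endloop
endfacet
facet normal 0.125 0.310 0.943
outer loop
vertex -0.127 -0.27 -2.103
vertex -0.665 -0.503 -1.955
vertex -0.075 -1.021 -1.863
endloop
endfacet
facet normal -0.125 -0.312 -0.942
outer loop
vertex -0.915 -1.122 -3.83
vertex -0.325 -1.639 -3.737
vertex -1.107 -1.658 -3.627
endloop
endfacet
facet normal -0.940 0.341 0.013
outer loop
vertex -0.915 -1.122 -3.83
vertex -1.107 -1.658 -3.627
vertex -0.665 -0.503 -1.955
endloop
endfacet
facet normal -0.940 0.341 0.013
outer loop
vertex -0.665 -0.503 -1.955
vertex -1.107 -1.658 -3.627
vertex -0.857 -1.04 -1.752
endloop
endfacet
facet normal 0.126 0.311 0.942
outer loop
vertex -0.665 -0.503 -1.955
vertex -0.857 -1.04 -1.752
vertex -0.075 -1.021 -1.863
endloop
endfacet
facet normal -0.125 -0.310 -0.942
outer loop
vertex -1.107 -1.658 -3.627
vertex -0.325 -1.639 -3.737
vertex -0.841 -2.184 -3.489
endloop
endfacet
facet normal -0.889 -0.385 0.246
outer loop
vertex -1.107 -1.658 -3.627
vertex -0.841 -2.184 -3.489
vertex -0.857 -1.04 -1.752
endloop
endfacet
facet normal -0.889 -0.386 0.246
outer loop
vertex -0.857 -1.04 -1.752
vertex -0.841 -2.184 -3.489
vertex -0.591 -1.565 -1.614
endloop
endfacet
facet normal 0.126 0.311 0.942
outer loop
vertex -0.857 -1.04 -1.752
vertex -0.591 -1.565 -1.614
vertex -0.075 -1.021 -1.863
endloop
endfacet
facet normal -0.126 -0.310 -0.942
outer loop
vertex -0.841 -2.184 -3.489
vertex -0.325 -1.639 -3.737
vertex -0.273 -2.39 -3.497
endloop
endfacet
facet normal -0.317 -0.887 0.335
outer loop
vertex -0.841 -2.184 -3.489
vertex -0.273 -2.39 -3.497
vertex -0.591 -1.565 -1.614
endloop
endfacet
facet normal -0.317 -0.887 0.335
outer loop
vertex -0.591 -1.565 -1.614
vertex -0.273 -2.39 -3.497
vertex -0.023 -1.771 -1.622
endloop
endfacet
facet normal 0.126 0.311 0.942
outer loop
vertex -0.591 -1.565 -1.614
vertex -0.023 -1.771 -1.622
vertex -0.075 -1.021 -1.863
endloop
endfacet
facet normal -0.125 -0.310 -0.943
outer loop
vertex -0.273 -2.39 -3.497
vertex -0.325 -1.639 -3.737
vertex 0.265 -2.157 -3.645
endloop
endfacet
facet normal 0.439 -0.869 0.228
outer loop
vertex -0.273 -2.39 -3.497
vertex 0.265 -2.157 -3.645
vertex -0.023 -1.771 -1.622
endloop
endfacet
facet normal 0.439 -0.869 0.228
outer loop
vertex -0.023 -1.771 -1.622
vertex 0.265 -2.157 -3.645
vertex 0.515 -1.538 -1.77
endloop
endfacet
facet normal 0.124 0.311 0.942
outer loop
vertex -0.023 -1.771 -1.622
vertex 0.515 -1.538 -1.77
vertex -0.075 -1.021 -1.863
endloop
endfacet

endsolid


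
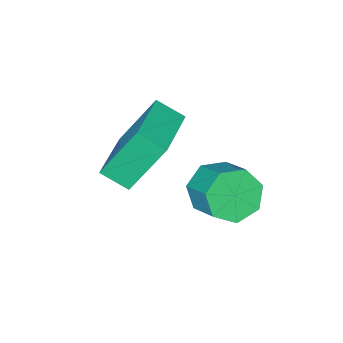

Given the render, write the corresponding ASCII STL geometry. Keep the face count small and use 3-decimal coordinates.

solid 
facet normal -0.248 -0.823 -0.511
outer loop
vertex 2.593 -0.411 -0.806
vertex 1.991 -0.068 -1.066
vertex 2.671 -0.092 -1.358
endloop
endfacet
facet normal 0.961 -0.275 -0.023
outer loop
vertex 2.593 -0.411 -0.806
vertex 2.671 -0.092 -1.358
vertex 2.851 0.445 -0.274
endloop
endfacet
facet normal 0.961 -0.275 -0.023
outer loop
vertex 2.851 0.445 -0.274
vertex 2.671 -0.092 -1.358
vertex 2.929 0.764 -0.826
endloop
endfacet
facet normal 0.248 0.823 0.511
outer loop
vertex 2.851 0.445 -0.274
vertex 2.929 0.764 -0.826
vertex 2.249 0.788 -0.534
endloop
endfacet
facet normal -0.249 -0.822 -0.512
outer loop
vertex 2.671 -0.092 -1.358
vertex 1.991 -0.068 -1.066
vertex 2.237 0.246 -1.69
endloop
endfacet
facet normal 0.694 0.217 -0.686
outer loop
vertex 2.671 -0.092 -1.358
vertex 2.237 0.246 -1.69
vertex 2.929 0.764 -0.826
endloop
endfacet
facet normal 0.694 0.218 -0.686
outer loop
vertex 2.929 0.764 -0.826
vertex 2.237 0.246 -1.69
vertex 2.495 1.101 -1.158
endloop
endfacet
facet normal 0.248 0.823 0.511
outer loop
vertex 2.929 0.764 -0.826
vertex 2.495 1.101 -1.158
vertex 2.249 0.788 -0.534
endloop
endfacet
facet normal -0.248 -0.822 -0.512
outer loop
vertex 2.237 0.246 -1.69
vertex 1.991 -0.068 -1.066
vertex 1.618 0.347 -1.552
endloop
endfacet
facet normal -0.096 0.547 -0.832
outer loop
vertex 2.237 0.246 -1.69
vertex 1.618 0.347 -1.552
vertex 2.495 1.101 -1.158
endloop
endfacet
facet normal -0.096 0.547 -0.832
outer loop
vertex 2.495 1.101 -1.158
vertex 1.618 0.347 -1.552
vertex 1.876 1.202 -1.02
endloop
endfacet
facet normal 0.248 0.823 0.511
outer loop
vertex 2.495 1.101 -1.158
vertex 1.876 1.202 -1.02
vertex 2.249 0.788 -0.534
endloop
endfacet
facet normal -0.249 -0.823 -0.511
outer loop
vertex 1.618 0.347 -1.552
vertex 1.991 -0.068 -1.066
vertex 1.28 0.136 -1.048
endloop
endfacet
facet normal -0.813 0.464 -0.351
outer loop
vertex 1.618 0.347 -1.552
vertex 1.28 0.136 -1.048
vertex 1.876 1.202 -1.02
endloop
endfacet
facet normal -0.813 0.464 -0.352
outer loop
vertex 1.876 1.202 -1.02
vertex 1.28 0.136 -1.048
vertex 1.538 0.991 -0.517
endloop
endfacet
facet normal 0.247 0.823 0.511
outer loop
vertex 1.876 1.202 -1.02
vertex 1.538 0.991 -0.517
vertex 2.249 0.788 -0.534
endloop
endfacet
facet normal -0.249 -0.822 -0.512
outer loop
vertex 1.28 0.136 -1.048
vertex 1.991 -0.068 -1.066
vertex 1.477 -0.229 -0.558
endloop
endfacet
facet normal -0.919 0.033 0.394
outer loop
vertex 1.28 0.136 -1.048
vertex 1.477 -0.229 -0.558
vertex 1.538 0.991 -0.517
endloop
endfacet
facet normal -0.919 0.033 0.393
outer loop
vertex 1.538 0.991 -0.517
vertex 1.477 -0.229 -0.558
vertex 1.735 0.627 -0.026
endloop
endfacet
facet normal 0.247 0.823 0.511
outer loop
vertex 1.538 0.991 -0.517
vertex 1.735 0.627 -0.026
vertex 2.249 0.788 -0.534
endloop
endfacet
facet normal -0.247 -0.823 -0.511
outer loop
vertex 1.477 -0.229 -0.558
vertex 1.991 -0.068 -1.066
vertex 2.062 -0.472 -0.45
endloop
endfacet
facet normal -0.332 -0.424 0.843
outer loop
vertex 1.477 -0.229 -0.558
vertex 2.062 -0.472 -0.45
vertex 1.735 0.627 -0.026
endloop
endfacet
facet normal -0.332 -0.424 0.843
outer loop
vertex 1.735 0.627 -0.026
vertex 2.062 -0.472 -0.45
vertex 2.32 0.384 0.082
endloop
endfacet
facet normal 0.247 0.823 0.511
outer loop
vertex 1.735 0.627 -0.026
vertex 2.32 0.384 0.082
vertex 2.249 0.788 -0.534
endloop
endfacet
facet normal -0.248 -0.823 -0.511
outer loop
vertex 2.062 -0.472 -0.45
vertex 1.991 -0.068 -1.066
vertex 2.593 -0.411 -0.806
endloop
endfacet
facet normal 0.505 -0.560 0.657
outer loop
vertex 2.062 -0.472 -0.45
vertex 2.593 -0.411 -0.806
vertex 2.32 0.384 0.082
endloop
endfacet
facet normal 0.505 -0.560 0.657
outer loop
vertex 2.32 0.384 0.082
vertex 2.593 -0.411 -0.806
vertex 2.851 0.445 -0.274
endloop
endfacet
facet normal 0.248 0.823 0.511
outer loop
vertex 2.32 0.384 0.082
vertex 2.851 0.445 -0.274
vertex 2.249 0.788 -0.534
endloop
endfacet
facet normal -0.368 0.345 0.863
outer loop
vertex 1.958 -2.022 0.897
vertex 3.325 -1.237 1.166
vertex 1.658 -1.366 0.507
endloop
endfacet
facet normal -0.855 -0.491 -0.168
outer loop
vertex 2.295 -1.963 -0.986
vertex 1.958 -2.022 0.897
vertex 1.658 -1.366 0.507
endloop
endfacet
facet normal -0.368 0.345 0.863
outer loop
vertex 1.658 -1.366 0.507
vertex 3.325 -1.237 1.166
vertex 3.025 -0.581 0.776
endloop
endfacet
facet normal -0.366 0.800 -0.476
outer loop
vertex 3.025 -0.581 0.776
vertex 2.295 -1.963 -0.986
vertex 1.658 -1.366 0.507
endloop
endfacet
facet normal 0.366 -0.800 0.476
outer loop
vertex 1.958 -2.022 0.897
vertex 3.962 -1.834 -0.327
vertex 3.325 -1.237 1.166
endloop
endfacet
facet normal -0.855 -0.491 -0.168
outer loop
vertex 2.595 -2.619 -0.596
vertex 1.958 -2.022 0.897
vertex 2.295 -1.963 -0.986
endloop
endfacet
facet normal 0.366 -0.800 0.476
outer loop
vertex 2.595 -2.619 -0.596
vertex 3.962 -1.834 -0.327
vertex 1.958 -2.022 0.897
endloop
endfacet
facet normal 0.855 0.491 0.168
outer loop
vertex 3.325 -1.237 1.166
vertex 3.962 -1.834 -0.327
vertex 3.025 -0.581 0.776
endloop
endfacet
facet normal -0.366 0.800 -0.476
outer loop
vertex 3.662 -1.178 -0.717
vertex 2.295 -1.963 -0.986
vertex 3.025 -0.581 0.776
endloop
endfacet
facet normal 0.855 0.491 0.168
outer loop
vertex 3.025 -0.581 0.776
vertex 3.962 -1.834 -0.327
vertex 3.662 -1.178 -0.717
endloop
endfacet
facet normal 0.368 -0.345 -0.863
outer loop
vertex 3.662 -1.178 -0.717
vertex 2.595 -2.619 -0.596
vertex 2.295 -1.963 -0.986
endloop
endfacet
facet normal 0.368 -0.345 -0.863
outer loop
vertex 3.962 -1.834 -0.327
vertex 2.595 -2.619 -0.596
vertex 3.662 -1.178 -0.717
endloop
endfacet

endsolid


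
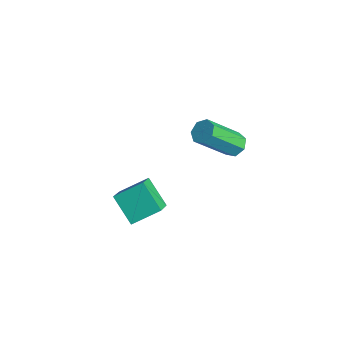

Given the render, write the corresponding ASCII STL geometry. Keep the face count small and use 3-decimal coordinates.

solid 
facet normal 0.099 0.679 -0.727
outer loop
vertex 4.199 0.765 2.655
vertex 3.748 1.036 2.847
vertex 4.285 1.109 2.988
endloop
endfacet
facet normal 0.979 -0.196 -0.050
outer loop
vertex 4.199 0.765 2.655
vertex 4.285 1.109 2.988
vertex 4.003 -0.587 4.101
endloop
endfacet
facet normal 0.979 -0.196 -0.051
outer loop
vertex 4.003 -0.587 4.101
vertex 4.285 1.109 2.988
vertex 4.089 -0.244 4.434
endloop
endfacet
facet normal -0.100 -0.680 0.726
outer loop
vertex 4.003 -0.587 4.101
vertex 4.089 -0.244 4.434
vertex 3.552 -0.316 4.293
endloop
endfacet
facet normal 0.099 0.678 -0.728
outer loop
vertex 4.285 1.109 2.988
vertex 3.748 1.036 2.847
vertex 3.967 1.398 3.214
endloop
endfacet
facet normal 0.749 0.430 0.504
outer loop
vertex 4.285 1.109 2.988
vertex 3.967 1.398 3.214
vertex 4.089 -0.244 4.434
endloop
endfacet
facet normal 0.750 0.430 0.503
outer loop
vertex 4.089 -0.244 4.434
vertex 3.967 1.398 3.214
vertex 3.771 0.045 4.661
endloop
endfacet
facet normal -0.100 -0.680 0.726
outer loop
vertex 4.089 -0.244 4.434
vertex 3.771 0.045 4.661
vertex 3.552 -0.316 4.293
endloop
endfacet
facet normal 0.098 0.679 -0.728
outer loop
vertex 3.967 1.398 3.214
vertex 3.748 1.036 2.847
vertex 3.484 1.414 3.164
endloop
endfacet
facet normal -0.046 0.733 0.679
outer loop
vertex 3.967 1.398 3.214
vertex 3.484 1.414 3.164
vertex 3.771 0.045 4.661
endloop
endfacet
facet normal -0.044 0.733 0.679
outer loop
vertex 3.771 0.045 4.661
vertex 3.484 1.414 3.164
vertex 3.288 0.062 4.611
endloop
endfacet
facet normal -0.099 -0.680 0.726
outer loop
vertex 3.771 0.045 4.661
vertex 3.288 0.062 4.611
vertex 3.552 -0.316 4.293
endloop
endfacet
facet normal 0.099 0.679 -0.727
outer loop
vertex 3.484 1.414 3.164
vertex 3.748 1.036 2.847
vertex 3.2 1.146 2.875
endloop
endfacet
facet normal -0.805 0.484 0.343
outer loop
vertex 3.484 1.414 3.164
vertex 3.2 1.146 2.875
vertex 3.288 0.062 4.611
endloop
endfacet
facet normal -0.804 0.485 0.344
outer loop
vertex 3.288 0.062 4.611
vertex 3.2 1.146 2.875
vertex 3.003 -0.206 4.322
endloop
endfacet
facet normal -0.098 -0.680 0.727
outer loop
vertex 3.288 0.062 4.611
vertex 3.003 -0.206 4.322
vertex 3.552 -0.316 4.293
endloop
endfacet
facet normal 0.099 0.679 -0.727
outer loop
vertex 3.2 1.146 2.875
vertex 3.748 1.036 2.847
vertex 3.329 0.795 2.565
endloop
endfacet
facet normal -0.959 -0.130 -0.252
outer loop
vertex 3.2 1.146 2.875
vertex 3.329 0.795 2.565
vertex 3.003 -0.206 4.322
endloop
endfacet
facet normal -0.959 -0.129 -0.252
outer loop
vertex 3.003 -0.206 4.322
vertex 3.329 0.795 2.565
vertex 3.132 -0.557 4.011
endloop
endfacet
facet normal -0.098 -0.680 0.727
outer loop
vertex 3.003 -0.206 4.322
vertex 3.132 -0.557 4.011
vertex 3.552 -0.316 4.293
endloop
endfacet
facet normal 0.098 0.680 -0.727
outer loop
vertex 3.329 0.795 2.565
vertex 3.748 1.036 2.847
vertex 3.773 0.626 2.467
endloop
endfacet
facet normal -0.391 -0.645 -0.657
outer loop
vertex 3.329 0.795 2.565
vertex 3.773 0.626 2.467
vertex 3.132 -0.557 4.011
endloop
endfacet
facet normal -0.391 -0.645 -0.657
outer loop
vertex 3.132 -0.557 4.011
vertex 3.773 0.626 2.467
vertex 3.577 -0.727 3.913
endloop
endfacet
facet normal -0.099 -0.679 0.728
outer loop
vertex 3.132 -0.557 4.011
vertex 3.577 -0.727 3.913
vertex 3.552 -0.316 4.293
endloop
endfacet
facet normal 0.099 0.680 -0.727
outer loop
vertex 3.773 0.626 2.467
vertex 3.748 1.036 2.847
vertex 4.199 0.765 2.655
endloop
endfacet
facet normal 0.471 -0.675 -0.568
outer loop
vertex 3.773 0.626 2.467
vertex 4.199 0.765 2.655
vertex 3.577 -0.727 3.913
endloop
endfacet
facet normal 0.472 -0.675 -0.567
outer loop
vertex 3.577 -0.727 3.913
vertex 4.199 0.765 2.655
vertex 4.003 -0.587 4.101
endloop
endfacet
facet normal -0.098 -0.679 0.728
outer loop
vertex 3.577 -0.727 3.913
vertex 4.003 -0.587 4.101
vertex 3.552 -0.316 4.293
endloop
endfacet
facet normal -0.769 -0.085 0.634
outer loop
vertex 2.016 -2.008 0.587
vertex 1.262 -1.278 -0.23
vertex 1.619 -3.122 -0.043
endloop
endfacet
facet normal 0.567 -0.549 0.614
outer loop
vertex 2.718 -3.002 -0.95
vertex 2.016 -2.008 0.587
vertex 1.619 -3.122 -0.043
endloop
endfacet
facet normal -0.769 -0.085 0.634
outer loop
vertex 1.619 -3.122 -0.043
vertex 1.262 -1.278 -0.23
vertex 0.865 -2.392 -0.86
endloop
endfacet
facet normal -0.297 -0.832 -0.469
outer loop
vertex 0.865 -2.392 -0.86
vertex 2.718 -3.002 -0.95
vertex 1.619 -3.122 -0.043
endloop
endfacet
facet normal 0.297 0.832 0.469
outer loop
vertex 2.016 -2.008 0.587
vertex 2.361 -1.158 -1.137
vertex 1.262 -1.278 -0.23
endloop
endfacet
facet normal 0.567 -0.549 0.614
outer loop
vertex 3.115 -1.888 -0.32
vertex 2.016 -2.008 0.587
vertex 2.718 -3.002 -0.95
endloop
endfacet
facet normal 0.297 0.832 0.469
outer loop
vertex 3.115 -1.888 -0.32
vertex 2.361 -1.158 -1.137
vertex 2.016 -2.008 0.587
endloop
endfacet
facet normal -0.567 0.549 -0.614
outer loop
vertex 1.262 -1.278 -0.23
vertex 2.361 -1.158 -1.137
vertex 0.865 -2.392 -0.86
endloop
endfacet
facet normal -0.297 -0.832 -0.469
outer loop
vertex 1.964 -2.272 -1.767
vertex 2.718 -3.002 -0.95
vertex 0.865 -2.392 -0.86
endloop
endfacet
facet normal -0.567 0.549 -0.614
outer loop
vertex 0.865 -2.392 -0.86
vertex 2.361 -1.158 -1.137
vertex 1.964 -2.272 -1.767
endloop
endfacet
facet normal 0.769 0.085 -0.634
outer loop
vertex 1.964 -2.272 -1.767
vertex 3.115 -1.888 -0.32
vertex 2.718 -3.002 -0.95
endloop
endfacet
facet normal 0.769 0.085 -0.634
outer loop
vertex 2.361 -1.158 -1.137
vertex 3.115 -1.888 -0.32
vertex 1.964 -2.272 -1.767
endloop
endfacet

endsolid


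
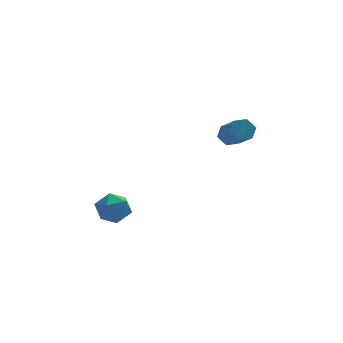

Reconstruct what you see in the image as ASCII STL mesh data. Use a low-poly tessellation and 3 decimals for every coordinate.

solid 
facet normal 0.309 0.951 -0.021
outer loop
vertex -1.193 -1.257 -1.549
vertex -1.732 -1.068 -0.946
vertex -0.963 -1.314 -0.753
endloop
endfacet
facet normal 0.836 0.508 -0.205
outer loop
vertex -1.193 -1.257 -1.549
vertex -0.963 -1.314 -0.753
vertex -0.738 -1.903 -1.294
endloop
endfacet
facet normal 0.621 0.133 -0.772
outer loop
vertex -1.193 -1.257 -1.549
vertex -0.738 -1.903 -1.294
vertex -1.369 -2.021 -1.822
endloop
endfacet
facet normal -0.040 0.344 -0.938
outer loop
vertex -1.193 -1.257 -1.549
vertex -1.369 -2.021 -1.822
vertex -1.983 -1.505 -1.606
endloop
endfacet
facet normal -0.232 0.849 -0.474
outer loop
vertex -1.193 -1.257 -1.549
vertex -1.983 -1.505 -1.606
vertex -1.732 -1.068 -0.946
endloop
endfacet
facet normal 0.941 0.052 0.335
outer loop
vertex -0.738 -1.903 -1.294
vertex -0.963 -1.314 -0.753
vertex -0.997 -2.115 -0.534
endloop
endfacet
facet normal 0.087 0.769 0.633
outer loop
vertex -0.963 -1.314 -0.753
vertex -1.732 -1.068 -0.946
vertex -1.611 -1.599 -0.318
endloop
endfacet
facet normal -0.790 0.605 -0.100
outer loop
vertex -1.732 -1.068 -0.946
vertex -1.983 -1.505 -1.606
vertex -2.242 -1.717 -0.846
endloop
endfacet
facet normal -0.478 -0.213 -0.852
outer loop
vertex -1.983 -1.505 -1.606
vertex -1.369 -2.021 -1.822
vertex -2.017 -2.306 -1.387
endloop
endfacet
facet normal 0.592 -0.555 -0.584
outer loop
vertex -1.369 -2.021 -1.822
vertex -0.738 -1.903 -1.294
vertex -1.248 -2.552 -1.194
endloop
endfacet
facet normal 0.040 -0.344 0.938
outer loop
vertex -1.787 -2.363 -0.591
vertex -0.997 -2.115 -0.534
vertex -1.611 -1.599 -0.318
endloop
endfacet
facet normal -0.621 -0.133 0.772
outer loop
vertex -1.787 -2.363 -0.591
vertex -1.611 -1.599 -0.318
vertex -2.242 -1.717 -0.846
endloop
endfacet
facet normal -0.836 -0.508 0.205
outer loop
vertex -1.787 -2.363 -0.591
vertex -2.242 -1.717 -0.846
vertex -2.017 -2.306 -1.387
endloop
endfacet
facet normal -0.309 -0.951 0.021
outer loop
vertex -1.787 -2.363 -0.591
vertex -2.017 -2.306 -1.387
vertex -1.248 -2.552 -1.194
endloop
endfacet
facet normal 0.232 -0.849 0.474
outer loop
vertex -1.787 -2.363 -0.591
vertex -1.248 -2.552 -1.194
vertex -0.997 -2.115 -0.534
endloop
endfacet
facet normal 0.478 0.213 0.852
outer loop
vertex -1.611 -1.599 -0.318
vertex -0.997 -2.115 -0.534
vertex -0.963 -1.314 -0.753
endloop
endfacet
facet normal -0.592 0.555 0.584
outer loop
vertex -2.242 -1.717 -0.846
vertex -1.611 -1.599 -0.318
vertex -1.732 -1.068 -0.946
endloop
endfacet
facet normal -0.941 -0.052 -0.335
outer loop
vertex -2.017 -2.306 -1.387
vertex -2.242 -1.717 -0.846
vertex -1.983 -1.505 -1.606
endloop
endfacet
facet normal -0.087 -0.769 -0.633
outer loop
vertex -1.248 -2.552 -1.194
vertex -2.017 -2.306 -1.387
vertex -1.369 -2.021 -1.822
endloop
endfacet
facet normal 0.790 -0.605 0.100
outer loop
vertex -0.997 -2.115 -0.534
vertex -1.248 -2.552 -1.194
vertex -0.738 -1.903 -1.294
endloop
endfacet
facet normal -0.229 0.792 -0.566
outer loop
vertex 4.297 2.554 0.88
vertex 3.722 2.383 0.873
vertex 3.92 2.749 1.305
endloop
endfacet
facet normal 0.744 0.517 0.423
outer loop
vertex 4.297 2.554 0.88
vertex 3.92 2.749 1.305
vertex 4.674 1.248 1.814
endloop
endfacet
facet normal 0.744 0.517 0.423
outer loop
vertex 4.674 1.248 1.814
vertex 3.92 2.749 1.305
vertex 4.297 1.443 2.239
endloop
endfacet
facet normal 0.228 -0.792 0.566
outer loop
vertex 4.674 1.248 1.814
vertex 4.297 1.443 2.239
vertex 4.098 1.077 1.807
endloop
endfacet
facet normal -0.229 0.792 -0.566
outer loop
vertex 3.92 2.749 1.305
vertex 3.722 2.383 0.873
vertex 3.345 2.578 1.298
endloop
endfacet
facet normal -0.171 0.540 0.824
outer loop
vertex 3.92 2.749 1.305
vertex 3.345 2.578 1.298
vertex 4.297 1.443 2.239
endloop
endfacet
facet normal -0.171 0.540 0.824
outer loop
vertex 4.297 1.443 2.239
vertex 3.345 2.578 1.298
vertex 3.722 1.272 2.232
endloop
endfacet
facet normal 0.229 -0.792 0.566
outer loop
vertex 4.297 1.443 2.239
vertex 3.722 1.272 2.232
vertex 4.098 1.077 1.807
endloop
endfacet
facet normal -0.228 0.792 -0.566
outer loop
vertex 3.345 2.578 1.298
vertex 3.722 2.383 0.873
vertex 3.146 2.212 0.866
endloop
endfacet
facet normal -0.915 0.023 0.402
outer loop
vertex 3.345 2.578 1.298
vertex 3.146 2.212 0.866
vertex 3.722 1.272 2.232
endloop
endfacet
facet normal -0.915 0.023 0.402
outer loop
vertex 3.722 1.272 2.232
vertex 3.146 2.212 0.866
vertex 3.523 0.906 1.8
endloop
endfacet
facet normal 0.229 -0.792 0.566
outer loop
vertex 3.722 1.272 2.232
vertex 3.523 0.906 1.8
vertex 4.098 1.077 1.807
endloop
endfacet
facet normal -0.228 0.792 -0.566
outer loop
vertex 3.146 2.212 0.866
vertex 3.722 2.383 0.873
vertex 3.523 2.017 0.441
endloop
endfacet
facet normal -0.744 -0.517 -0.423
outer loop
vertex 3.146 2.212 0.866
vertex 3.523 2.017 0.441
vertex 3.523 0.906 1.8
endloop
endfacet
facet normal -0.744 -0.517 -0.423
outer loop
vertex 3.523 0.906 1.8
vertex 3.523 2.017 0.441
vertex 3.9 0.711 1.375
endloop
endfacet
facet normal 0.229 -0.792 0.566
outer loop
vertex 3.523 0.906 1.8
vertex 3.9 0.711 1.375
vertex 4.098 1.077 1.807
endloop
endfacet
facet normal -0.229 0.792 -0.566
outer loop
vertex 3.523 2.017 0.441
vertex 3.722 2.383 0.873
vertex 4.098 2.188 0.448
endloop
endfacet
facet normal 0.171 -0.540 -0.824
outer loop
vertex 3.523 2.017 0.441
vertex 4.098 2.188 0.448
vertex 3.9 0.711 1.375
endloop
endfacet
facet normal 0.171 -0.540 -0.824
outer loop
vertex 3.9 0.711 1.375
vertex 4.098 2.188 0.448
vertex 4.475 0.882 1.382
endloop
endfacet
facet normal 0.229 -0.792 0.566
outer loop
vertex 3.9 0.711 1.375
vertex 4.475 0.882 1.382
vertex 4.098 1.077 1.807
endloop
endfacet
facet normal -0.229 0.792 -0.566
outer loop
vertex 4.098 2.188 0.448
vertex 3.722 2.383 0.873
vertex 4.297 2.554 0.88
endloop
endfacet
facet normal 0.915 -0.023 -0.402
outer loop
vertex 4.098 2.188 0.448
vertex 4.297 2.554 0.88
vertex 4.475 0.882 1.382
endloop
endfacet
facet normal 0.915 -0.023 -0.402
outer loop
vertex 4.475 0.882 1.382
vertex 4.297 2.554 0.88
vertex 4.674 1.248 1.814
endloop
endfacet
facet normal 0.228 -0.792 0.566
outer loop
vertex 4.475 0.882 1.382
vertex 4.674 1.248 1.814
vertex 4.098 1.077 1.807
endloop
endfacet

endsolid


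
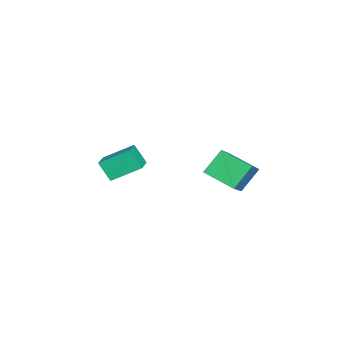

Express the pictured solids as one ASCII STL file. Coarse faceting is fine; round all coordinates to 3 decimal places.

solid 
facet normal -0.960 -0.068 -0.270
outer loop
vertex -3.518 -2.823 2.622
vertex -3.227 -2.023 1.387
vertex -3.089 -4.627 1.554
endloop
endfacet
facet normal -0.195 -0.534 0.823
outer loop
vertex -1.533 -4.517 1.993
vertex -3.518 -2.823 2.622
vertex -3.089 -4.627 1.554
endloop
endfacet
facet normal -0.960 -0.068 -0.270
outer loop
vertex -3.089 -4.627 1.554
vertex -3.227 -2.023 1.387
vertex -2.798 -3.827 0.319
endloop
endfacet
facet normal 0.200 -0.843 -0.499
outer loop
vertex -2.798 -3.827 0.319
vertex -1.533 -4.517 1.993
vertex -3.089 -4.627 1.554
endloop
endfacet
facet normal -0.200 0.843 0.499
outer loop
vertex -3.518 -2.823 2.622
vertex -1.671 -1.913 1.826
vertex -3.227 -2.023 1.387
endloop
endfacet
facet normal -0.195 -0.534 0.823
outer loop
vertex -1.962 -2.713 3.061
vertex -3.518 -2.823 2.622
vertex -1.533 -4.517 1.993
endloop
endfacet
facet normal -0.200 0.843 0.499
outer loop
vertex -1.962 -2.713 3.061
vertex -1.671 -1.913 1.826
vertex -3.518 -2.823 2.622
endloop
endfacet
facet normal 0.195 0.534 -0.823
outer loop
vertex -3.227 -2.023 1.387
vertex -1.671 -1.913 1.826
vertex -2.798 -3.827 0.319
endloop
endfacet
facet normal 0.200 -0.843 -0.499
outer loop
vertex -1.242 -3.717 0.758
vertex -1.533 -4.517 1.993
vertex -2.798 -3.827 0.319
endloop
endfacet
facet normal 0.195 0.534 -0.823
outer loop
vertex -2.798 -3.827 0.319
vertex -1.671 -1.913 1.826
vertex -1.242 -3.717 0.758
endloop
endfacet
facet normal 0.960 0.068 0.270
outer loop
vertex -1.242 -3.717 0.758
vertex -1.962 -2.713 3.061
vertex -1.533 -4.517 1.993
endloop
endfacet
facet normal 0.960 0.068 0.270
outer loop
vertex -1.671 -1.913 1.826
vertex -1.962 -2.713 3.061
vertex -1.242 -3.717 0.758
endloop
endfacet
facet normal -0.807 0.093 -0.583
outer loop
vertex -1.95 3.138 3.523
vertex -1.231 5.03 2.83
vertex -1.042 2.282 2.13
endloop
endfacet
facet normal -0.336 -0.884 0.324
outer loop
vertex 0.451 2.11 3.21
vertex -1.95 3.138 3.523
vertex -1.042 2.282 2.13
endloop
endfacet
facet normal -0.807 0.093 -0.584
outer loop
vertex -1.042 2.282 2.13
vertex -1.231 5.03 2.83
vertex -0.322 4.175 1.437
endloop
endfacet
facet normal 0.486 -0.457 -0.745
outer loop
vertex -0.322 4.175 1.437
vertex 0.451 2.11 3.21
vertex -1.042 2.282 2.13
endloop
endfacet
facet normal -0.486 0.457 0.745
outer loop
vertex -1.95 3.138 3.523
vertex 0.262 4.858 3.91
vertex -1.231 5.03 2.83
endloop
endfacet
facet normal -0.337 -0.884 0.323
outer loop
vertex -0.458 2.965 4.603
vertex -1.95 3.138 3.523
vertex 0.451 2.11 3.21
endloop
endfacet
facet normal -0.486 0.457 0.745
outer loop
vertex -0.458 2.965 4.603
vertex 0.262 4.858 3.91
vertex -1.95 3.138 3.523
endloop
endfacet
facet normal 0.336 0.885 -0.324
outer loop
vertex -1.231 5.03 2.83
vertex 0.262 4.858 3.91
vertex -0.322 4.175 1.437
endloop
endfacet
facet normal 0.486 -0.457 -0.745
outer loop
vertex 1.17 4.002 2.517
vertex 0.451 2.11 3.21
vertex -0.322 4.175 1.437
endloop
endfacet
facet normal 0.337 0.884 -0.324
outer loop
vertex -0.322 4.175 1.437
vertex 0.262 4.858 3.91
vertex 1.17 4.002 2.517
endloop
endfacet
facet normal 0.807 -0.093 0.583
outer loop
vertex 1.17 4.002 2.517
vertex -0.458 2.965 4.603
vertex 0.451 2.11 3.21
endloop
endfacet
facet normal 0.807 -0.093 0.583
outer loop
vertex 0.262 4.858 3.91
vertex -0.458 2.965 4.603
vertex 1.17 4.002 2.517
endloop
endfacet

endsolid
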